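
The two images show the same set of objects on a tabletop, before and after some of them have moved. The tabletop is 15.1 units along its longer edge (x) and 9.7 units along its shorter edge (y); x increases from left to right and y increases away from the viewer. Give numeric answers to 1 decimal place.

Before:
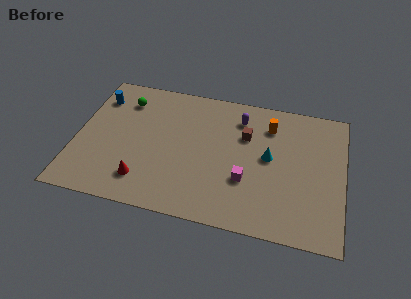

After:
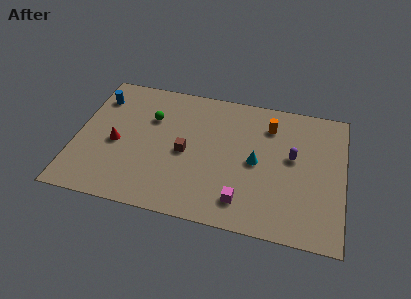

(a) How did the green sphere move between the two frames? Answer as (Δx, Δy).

(1.6, -1.0)

From the two frames, the green sphere sits at roughly (2.5, 7.6) before and (4.1, 6.6) after.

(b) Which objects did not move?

the orange cylinder and the blue cylinder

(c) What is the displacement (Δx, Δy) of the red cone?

(-1.7, 2.3)

The red cone started near (4.0, 2.0) and ended near (2.3, 4.3).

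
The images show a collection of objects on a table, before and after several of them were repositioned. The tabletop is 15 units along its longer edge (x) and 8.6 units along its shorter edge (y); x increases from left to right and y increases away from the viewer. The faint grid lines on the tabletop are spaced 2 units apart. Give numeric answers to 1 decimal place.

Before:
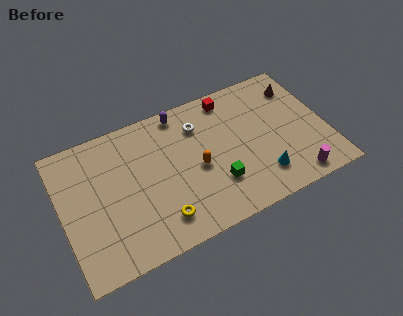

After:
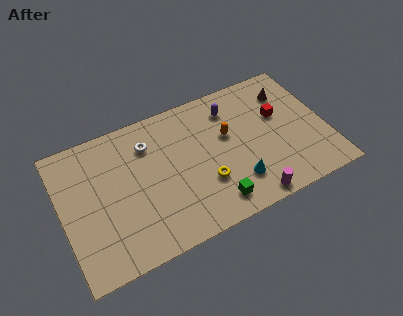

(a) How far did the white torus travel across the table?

2.9

The white torus moved from about (8.0, 6.5) to (5.1, 6.5), a distance of √(2.9² + 0.0²) ≈ 2.9.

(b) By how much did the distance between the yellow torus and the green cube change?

-2.0

Before: roughly 3.4 units apart; after: 1.4. That's 2.0 units closer together.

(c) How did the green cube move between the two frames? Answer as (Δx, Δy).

(-0.3, -1.1)

From the two frames, the green cube sits at roughly (8.5, 2.5) before and (8.2, 1.4) after.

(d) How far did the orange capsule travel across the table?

2.3

The orange capsule moved from about (7.6, 3.9) to (9.5, 5.2), a distance of √(1.9² + 1.3²) ≈ 2.3.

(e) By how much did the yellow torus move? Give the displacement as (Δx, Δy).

(2.7, 1.1)

The yellow torus was at about (5.2, 1.7) and moved to about (7.9, 2.8).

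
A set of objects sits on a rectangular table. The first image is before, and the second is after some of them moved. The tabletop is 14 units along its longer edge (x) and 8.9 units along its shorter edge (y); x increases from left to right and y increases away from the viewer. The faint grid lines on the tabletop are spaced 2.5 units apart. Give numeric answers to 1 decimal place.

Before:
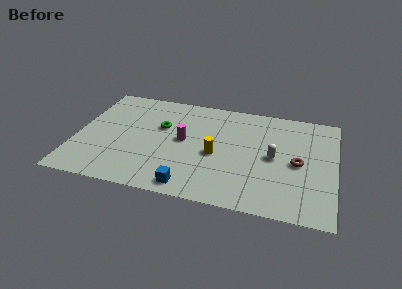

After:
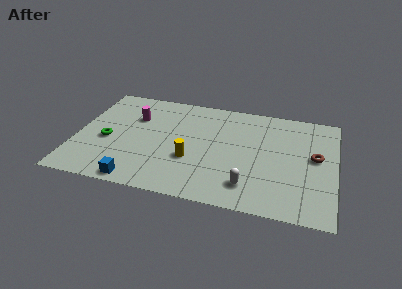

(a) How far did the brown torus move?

1.1

The brown torus was near (12.0, 4.2) before and (12.9, 4.9) after, so it travelled √(0.9² + 0.7²) ≈ 1.1 units.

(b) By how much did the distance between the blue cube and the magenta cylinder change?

+1.6

They were about 3.7 units apart before and 5.3 after — 1.6 units further apart.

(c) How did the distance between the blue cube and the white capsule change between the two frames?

+0.5

The distance was about 5.5 in the first image and 6.0 in the second, so they moved 0.5 units further apart.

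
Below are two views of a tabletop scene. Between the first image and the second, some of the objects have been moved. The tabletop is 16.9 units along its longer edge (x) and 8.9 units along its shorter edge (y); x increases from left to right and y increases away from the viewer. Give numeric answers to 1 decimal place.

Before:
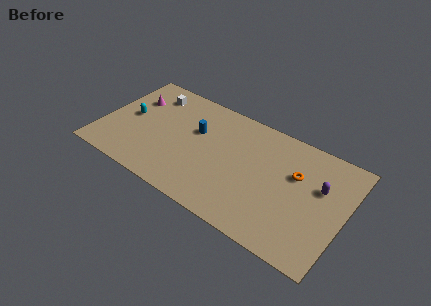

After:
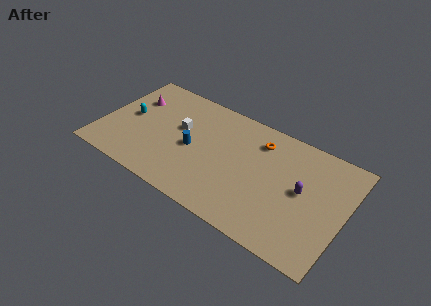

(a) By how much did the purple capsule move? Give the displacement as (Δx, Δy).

(-1.1, -0.9)

The purple capsule was at about (15.1, 5.6) and moved to about (14.0, 4.7).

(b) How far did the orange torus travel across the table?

3.0

The orange torus moved from about (13.4, 5.7) to (10.7, 7.0), a distance of √(2.7² + 1.3²) ≈ 3.0.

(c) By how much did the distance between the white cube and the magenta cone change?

+2.1

The distance was about 1.5 in the first image and 3.6 in the second, so they moved 2.1 units further apart.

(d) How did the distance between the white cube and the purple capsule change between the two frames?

-3.6

They were about 12.3 units apart before and 8.7 after — 3.6 units closer together.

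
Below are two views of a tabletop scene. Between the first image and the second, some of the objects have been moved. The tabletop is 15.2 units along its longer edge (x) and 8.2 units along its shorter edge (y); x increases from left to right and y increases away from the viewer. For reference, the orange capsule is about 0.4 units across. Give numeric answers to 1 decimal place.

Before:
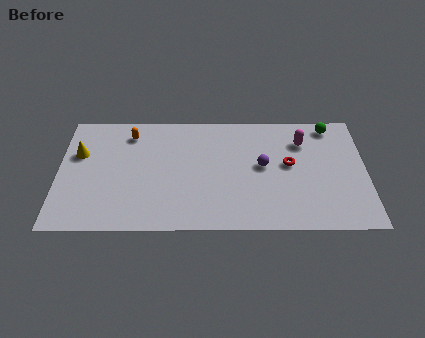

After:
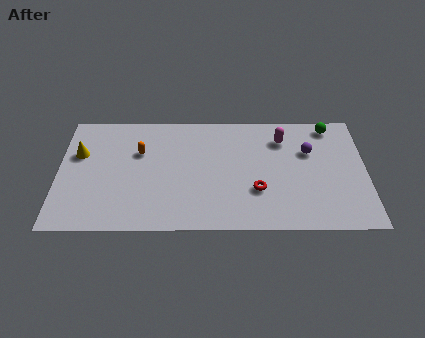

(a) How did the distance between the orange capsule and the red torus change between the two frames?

-1.8

Before: roughly 8.2 units apart; after: 6.4. That's 1.8 units closer together.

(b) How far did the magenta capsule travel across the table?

1.0

From (12.1, 6.1) to (11.1, 6.3), the magenta capsule covered √(1.0² + 0.2²) ≈ 1.0 units.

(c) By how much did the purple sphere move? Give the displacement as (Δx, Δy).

(2.3, 1.0)

The purple sphere was at about (10.1, 4.4) and moved to about (12.4, 5.4).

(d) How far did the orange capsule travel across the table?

1.4

The orange capsule was near (3.5, 6.7) before and (4.0, 5.4) after, so it travelled √(0.5² + 1.3²) ≈ 1.4 units.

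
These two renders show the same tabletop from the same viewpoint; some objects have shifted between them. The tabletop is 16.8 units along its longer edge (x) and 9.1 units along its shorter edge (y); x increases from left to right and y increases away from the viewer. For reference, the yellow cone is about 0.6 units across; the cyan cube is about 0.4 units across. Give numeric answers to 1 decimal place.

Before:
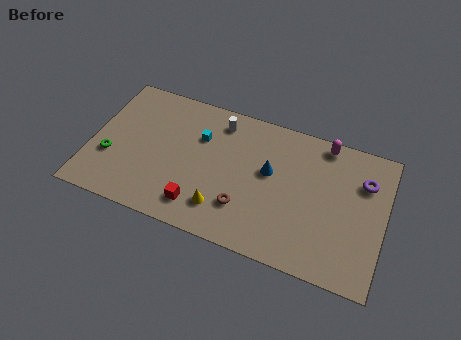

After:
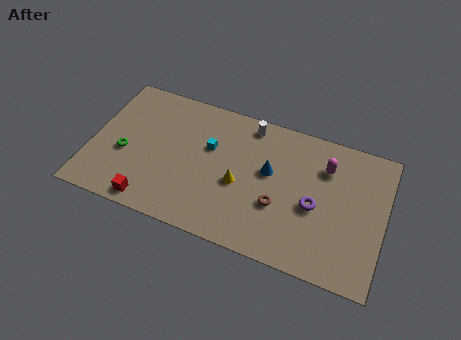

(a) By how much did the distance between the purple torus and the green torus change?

-3.8

The distance was about 14.7 in the first image and 10.9 in the second, so they moved 3.8 units closer together.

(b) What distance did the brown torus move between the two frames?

2.1

From (9.0, 2.5) to (10.9, 3.3), the brown torus covered √(1.9² + 0.8²) ≈ 2.1 units.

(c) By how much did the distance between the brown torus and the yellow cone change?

+1.1

They were about 1.3 units apart before and 2.4 after — 1.1 units further apart.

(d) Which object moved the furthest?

the purple torus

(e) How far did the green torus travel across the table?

0.9

The green torus moved from about (1.2, 3.2) to (2.0, 3.7), a distance of √(0.8² + 0.5²) ≈ 0.9.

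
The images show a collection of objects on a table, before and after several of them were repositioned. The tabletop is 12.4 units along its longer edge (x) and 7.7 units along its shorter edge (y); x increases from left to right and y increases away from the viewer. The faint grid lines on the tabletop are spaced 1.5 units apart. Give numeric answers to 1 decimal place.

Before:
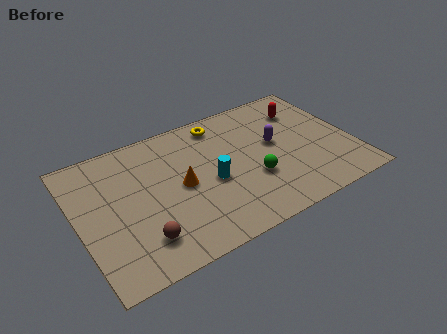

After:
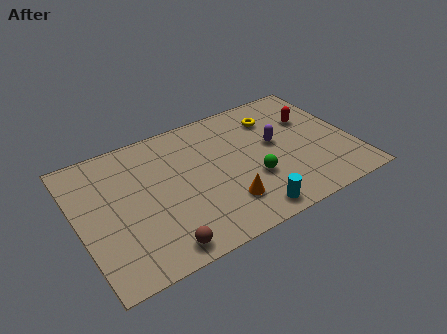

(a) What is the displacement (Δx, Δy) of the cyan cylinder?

(1.3, -2.5)

The cyan cylinder was at about (5.9, 3.4) and moved to about (7.2, 0.9).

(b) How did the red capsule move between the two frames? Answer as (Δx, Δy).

(0.2, -0.7)

From the two frames, the red capsule sits at roughly (10.6, 5.8) before and (10.8, 5.1) after.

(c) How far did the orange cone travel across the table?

2.5

The orange cone moved from about (4.6, 3.8) to (6.3, 1.9), a distance of √(1.7² + 1.9²) ≈ 2.5.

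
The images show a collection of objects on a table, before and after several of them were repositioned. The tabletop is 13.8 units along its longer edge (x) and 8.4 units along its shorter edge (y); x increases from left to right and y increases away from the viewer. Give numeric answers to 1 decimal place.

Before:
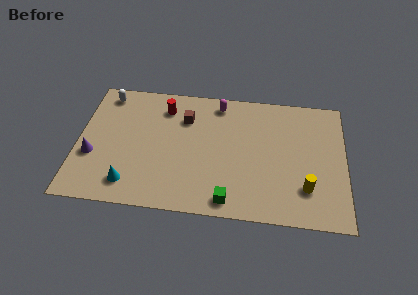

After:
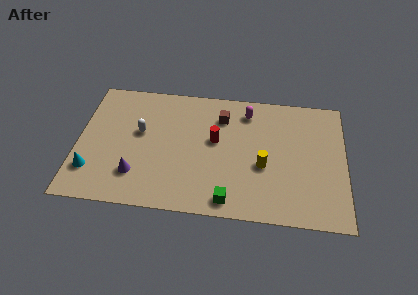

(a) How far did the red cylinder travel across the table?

3.3

From (4.4, 6.7) to (7.1, 4.8), the red cylinder covered √(2.7² + 1.9²) ≈ 3.3 units.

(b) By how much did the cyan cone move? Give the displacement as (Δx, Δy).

(-2.0, 0.6)

The cyan cone was at about (2.8, 1.5) and moved to about (0.8, 2.1).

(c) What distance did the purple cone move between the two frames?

2.5

From (0.8, 3.1) to (3.1, 2.1), the purple cone covered √(2.3² + 1.0²) ≈ 2.5 units.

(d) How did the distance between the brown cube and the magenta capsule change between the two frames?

-0.7

They were about 2.1 units apart before and 1.4 after — 0.7 units closer together.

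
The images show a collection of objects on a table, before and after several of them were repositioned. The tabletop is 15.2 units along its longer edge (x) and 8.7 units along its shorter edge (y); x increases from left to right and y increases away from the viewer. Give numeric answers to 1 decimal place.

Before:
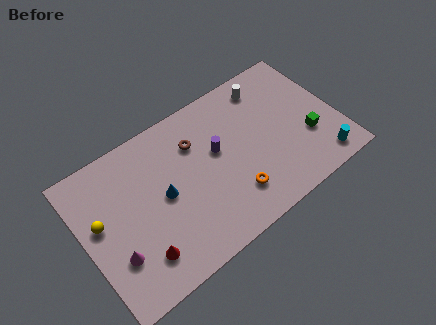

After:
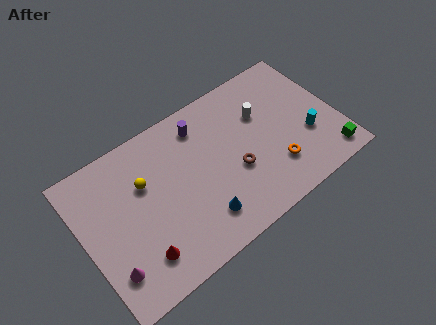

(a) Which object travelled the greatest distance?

the brown torus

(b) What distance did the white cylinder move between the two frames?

1.6

The white cylinder was near (11.6, 7.3) before and (11.0, 5.8) after, so it travelled √(0.6² + 1.5²) ≈ 1.6 units.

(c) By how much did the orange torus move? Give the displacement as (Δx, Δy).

(2.6, 0.2)

From the two frames, the orange torus sits at roughly (8.5, 2.1) before and (11.1, 2.3) after.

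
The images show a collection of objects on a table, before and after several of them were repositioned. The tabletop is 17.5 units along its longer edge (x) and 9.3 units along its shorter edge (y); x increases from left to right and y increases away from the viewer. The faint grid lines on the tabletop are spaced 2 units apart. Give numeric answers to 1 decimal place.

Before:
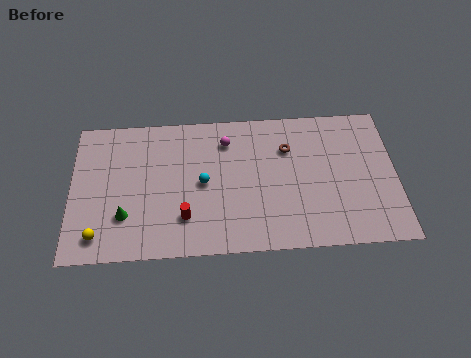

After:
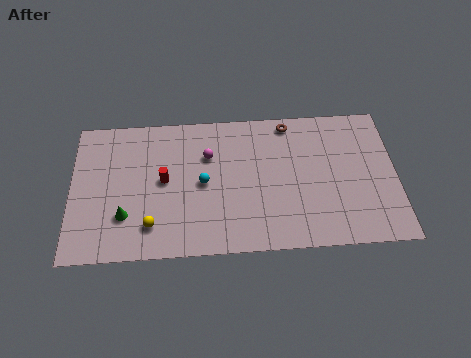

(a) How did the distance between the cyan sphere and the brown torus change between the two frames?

+1.0

They were about 5.0 units apart before and 6.0 after — 1.0 units further apart.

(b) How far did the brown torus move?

1.7

The brown torus was near (11.7, 6.6) before and (11.8, 8.3) after, so it travelled √(0.1² + 1.7²) ≈ 1.7 units.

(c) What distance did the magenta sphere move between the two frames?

1.3

The magenta sphere moved from about (8.4, 7.3) to (7.4, 6.4), a distance of √(1.0² + 0.9²) ≈ 1.3.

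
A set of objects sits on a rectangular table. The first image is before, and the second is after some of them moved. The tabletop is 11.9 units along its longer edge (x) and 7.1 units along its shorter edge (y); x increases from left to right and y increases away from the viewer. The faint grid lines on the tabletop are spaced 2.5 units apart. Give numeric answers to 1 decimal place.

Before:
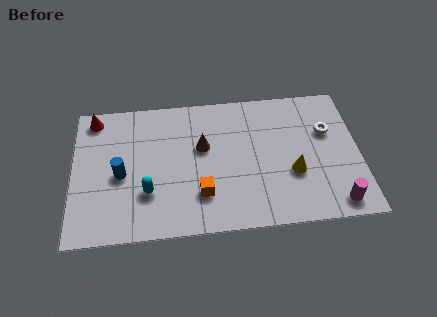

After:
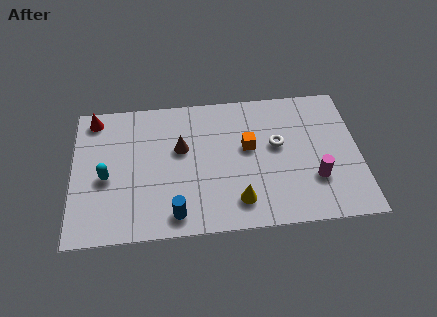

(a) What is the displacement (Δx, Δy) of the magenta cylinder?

(-0.8, 1.3)

The magenta cylinder started near (10.8, 0.9) and ended near (10.0, 2.2).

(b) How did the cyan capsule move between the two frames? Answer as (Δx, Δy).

(-1.7, 0.9)

The cyan capsule started near (3.1, 2.2) and ended near (1.4, 3.1).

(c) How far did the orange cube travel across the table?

3.0

From (5.3, 1.9) to (7.3, 4.1), the orange cube covered √(2.0² + 2.2²) ≈ 3.0 units.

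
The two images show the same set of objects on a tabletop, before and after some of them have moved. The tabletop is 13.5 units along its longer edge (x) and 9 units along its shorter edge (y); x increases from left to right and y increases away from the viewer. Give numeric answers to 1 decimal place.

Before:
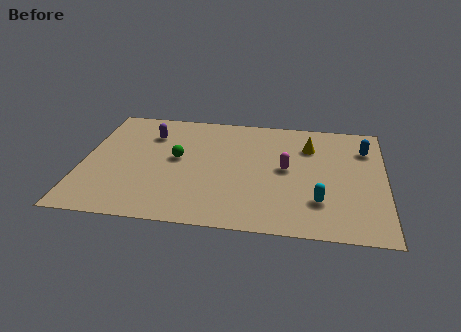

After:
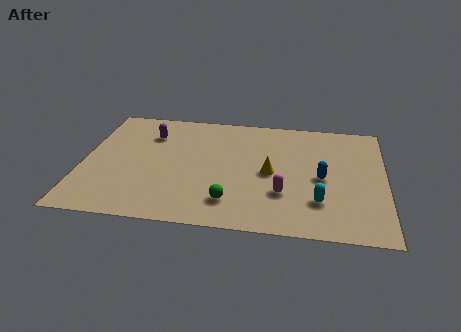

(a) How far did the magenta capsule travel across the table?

1.9

The magenta capsule was near (9.1, 4.7) before and (9.0, 2.8) after, so it travelled √(0.1² + 1.9²) ≈ 1.9 units.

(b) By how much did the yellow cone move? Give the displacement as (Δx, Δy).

(-1.7, -2.3)

From the two frames, the yellow cone sits at roughly (10.1, 6.6) before and (8.4, 4.3) after.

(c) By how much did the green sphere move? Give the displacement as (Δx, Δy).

(2.5, -3.0)

The green sphere started near (4.2, 4.9) and ended near (6.7, 1.9).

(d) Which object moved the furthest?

the green sphere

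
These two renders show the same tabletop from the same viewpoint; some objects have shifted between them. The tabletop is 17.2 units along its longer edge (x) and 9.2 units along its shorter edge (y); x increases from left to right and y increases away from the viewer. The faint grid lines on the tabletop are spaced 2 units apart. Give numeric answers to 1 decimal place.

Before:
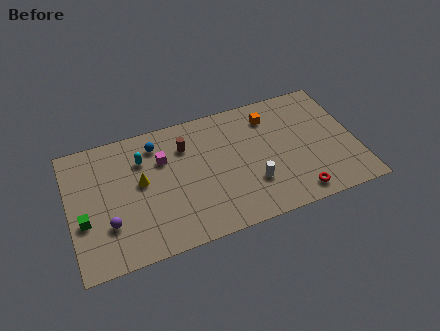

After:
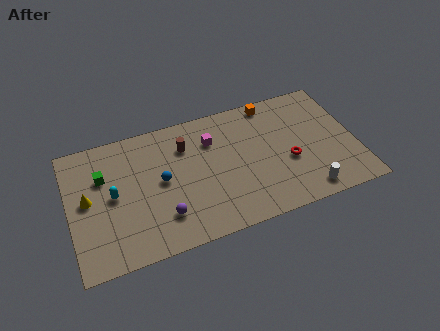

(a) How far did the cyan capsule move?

2.8

The cyan capsule moved from about (4.5, 6.7) to (2.6, 4.7), a distance of √(1.9² + 2.0²) ≈ 2.8.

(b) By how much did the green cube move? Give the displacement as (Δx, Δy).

(1.3, 2.7)

From the two frames, the green cube sits at roughly (0.8, 3.5) before and (2.1, 6.2) after.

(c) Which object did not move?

the brown cylinder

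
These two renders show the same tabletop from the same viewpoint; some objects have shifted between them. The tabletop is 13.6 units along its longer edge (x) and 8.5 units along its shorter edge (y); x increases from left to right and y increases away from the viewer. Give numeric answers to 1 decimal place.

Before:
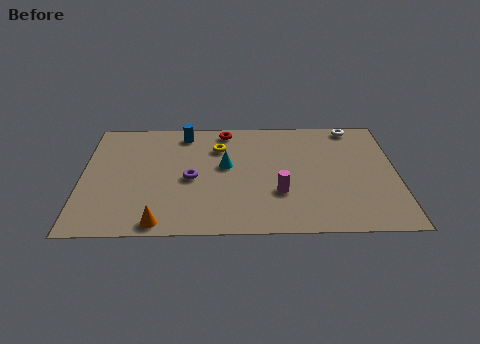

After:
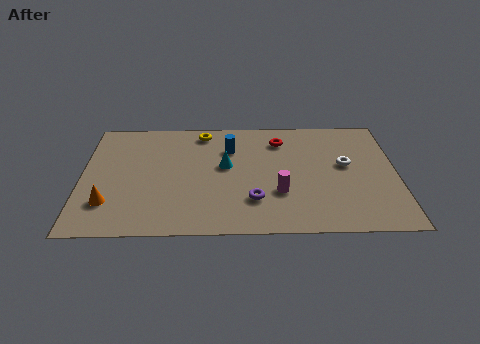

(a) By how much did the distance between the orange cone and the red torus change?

+1.4

They were about 7.3 units apart before and 8.7 after — 1.4 units further apart.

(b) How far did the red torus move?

2.5

The red torus was near (6.2, 7.5) before and (8.6, 6.7) after, so it travelled √(2.4² + 0.8²) ≈ 2.5 units.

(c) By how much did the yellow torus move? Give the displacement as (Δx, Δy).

(-0.7, 1.2)

The yellow torus was at about (5.9, 6.2) and moved to about (5.2, 7.4).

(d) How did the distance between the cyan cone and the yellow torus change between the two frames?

+1.4

They were about 1.4 units apart before and 2.8 after — 1.4 units further apart.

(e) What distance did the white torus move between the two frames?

2.9

The white torus moved from about (11.8, 7.7) to (11.4, 4.8), a distance of √(0.4² + 2.9²) ≈ 2.9.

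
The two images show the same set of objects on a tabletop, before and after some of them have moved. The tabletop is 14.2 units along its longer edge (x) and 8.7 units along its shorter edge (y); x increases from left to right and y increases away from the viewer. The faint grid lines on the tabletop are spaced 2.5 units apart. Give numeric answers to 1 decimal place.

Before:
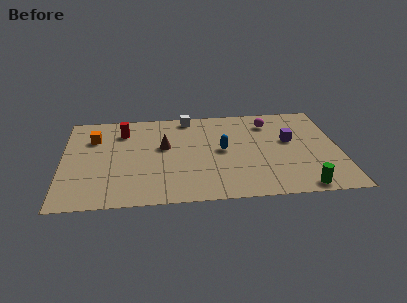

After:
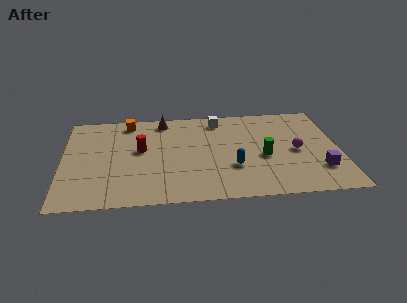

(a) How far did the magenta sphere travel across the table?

3.1

From (10.7, 6.9) to (12.0, 4.1), the magenta sphere covered √(1.3² + 2.8²) ≈ 3.1 units.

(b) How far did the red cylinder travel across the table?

2.0

The red cylinder was near (3.1, 6.7) before and (4.0, 4.9) after, so it travelled √(0.9² + 1.8²) ≈ 2.0 units.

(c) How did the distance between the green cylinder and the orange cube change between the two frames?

-3.9

The distance was about 11.8 in the first image and 7.9 in the second, so they moved 3.9 units closer together.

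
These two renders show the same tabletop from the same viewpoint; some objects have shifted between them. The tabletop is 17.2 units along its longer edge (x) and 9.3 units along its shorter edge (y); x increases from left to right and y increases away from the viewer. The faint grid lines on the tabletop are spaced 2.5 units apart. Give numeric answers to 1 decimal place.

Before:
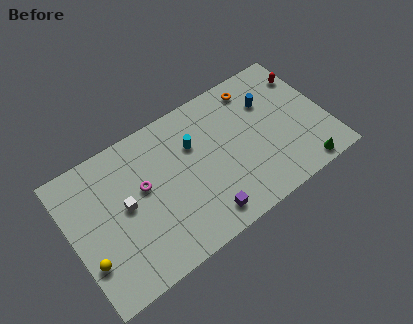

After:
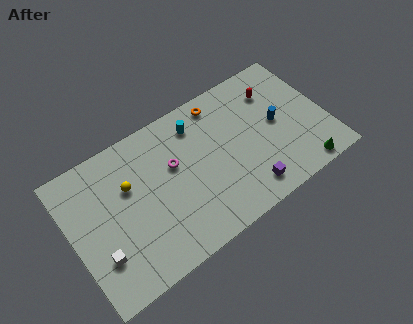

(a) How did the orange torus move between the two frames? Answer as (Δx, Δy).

(-2.4, 0.2)

The orange torus was at about (13.0, 7.9) and moved to about (10.6, 8.1).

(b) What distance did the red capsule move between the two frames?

2.2

The red capsule was near (16.4, 7.1) before and (14.2, 7.0) after, so it travelled √(2.2² + 0.1²) ≈ 2.2 units.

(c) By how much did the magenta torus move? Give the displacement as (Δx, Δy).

(2.1, 0.3)

The magenta torus was at about (4.9, 5.4) and moved to about (7.0, 5.7).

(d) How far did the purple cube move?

3.0

From (8.3, 1.4) to (11.3, 1.5), the purple cube covered √(3.0² + 0.1²) ≈ 3.0 units.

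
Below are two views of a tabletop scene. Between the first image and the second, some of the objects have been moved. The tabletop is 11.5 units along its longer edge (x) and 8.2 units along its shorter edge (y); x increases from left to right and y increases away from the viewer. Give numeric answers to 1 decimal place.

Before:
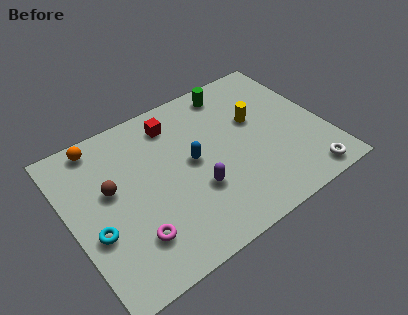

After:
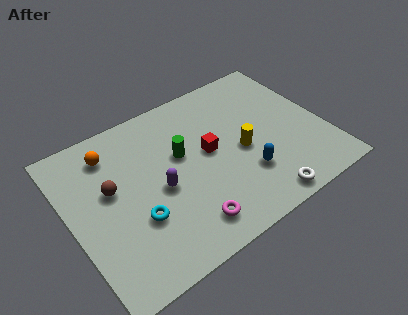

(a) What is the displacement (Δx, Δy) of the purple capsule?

(-1.5, 0.9)

The purple capsule started near (5.4, 2.8) and ended near (3.9, 3.7).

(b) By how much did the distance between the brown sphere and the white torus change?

-1.8

The distance was about 9.1 in the first image and 7.3 in the second, so they moved 1.8 units closer together.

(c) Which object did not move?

the brown sphere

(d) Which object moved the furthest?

the green cylinder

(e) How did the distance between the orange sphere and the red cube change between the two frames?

+1.3

The distance was about 3.4 in the first image and 4.7 in the second, so they moved 1.3 units further apart.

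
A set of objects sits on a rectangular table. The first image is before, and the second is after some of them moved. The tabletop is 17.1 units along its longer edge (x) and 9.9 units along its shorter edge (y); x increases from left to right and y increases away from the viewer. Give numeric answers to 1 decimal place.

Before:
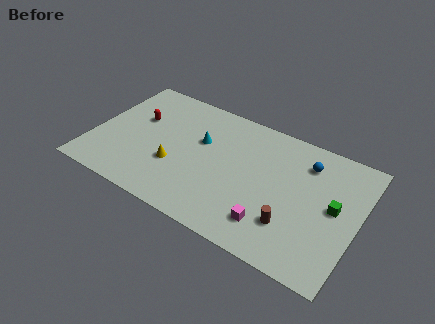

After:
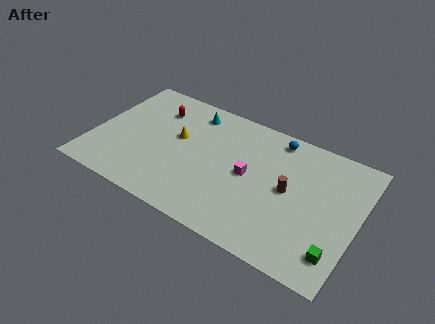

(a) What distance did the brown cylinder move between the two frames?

2.5

From (13.2, 2.7) to (12.7, 5.1), the brown cylinder covered √(0.5² + 2.4²) ≈ 2.5 units.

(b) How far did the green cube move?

3.2

The green cube moved from about (15.6, 5.2) to (16.1, 2.0), a distance of √(0.5² + 3.2²) ≈ 3.2.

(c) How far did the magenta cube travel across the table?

3.5

From (12.0, 2.1) to (10.1, 5.0), the magenta cube covered √(1.9² + 2.9²) ≈ 3.5 units.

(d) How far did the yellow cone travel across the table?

2.3

From (5.5, 3.5) to (5.3, 5.8), the yellow cone covered √(0.2² + 2.3²) ≈ 2.3 units.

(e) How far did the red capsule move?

1.6

From (2.6, 6.2) to (3.6, 7.5), the red capsule covered √(1.0² + 1.3²) ≈ 1.6 units.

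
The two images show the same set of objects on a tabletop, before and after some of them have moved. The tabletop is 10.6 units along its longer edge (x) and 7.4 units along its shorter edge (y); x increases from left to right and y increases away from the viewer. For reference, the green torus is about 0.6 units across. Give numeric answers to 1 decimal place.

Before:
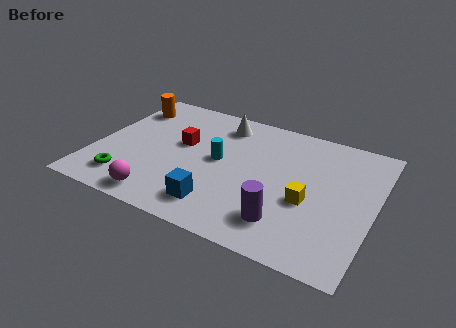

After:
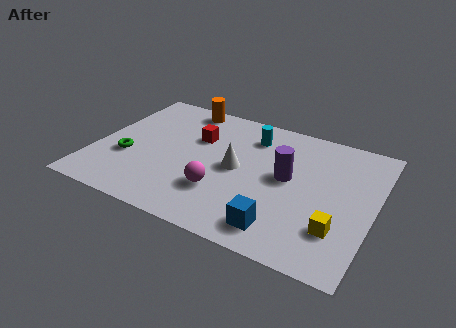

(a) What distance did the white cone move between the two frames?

2.6

From (4.5, 6.1) to (5.4, 3.7), the white cone covered √(0.9² + 2.4²) ≈ 2.6 units.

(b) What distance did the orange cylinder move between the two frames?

2.2

The orange cylinder moved from about (0.8, 5.8) to (2.9, 6.6), a distance of √(2.1² + 0.8²) ≈ 2.2.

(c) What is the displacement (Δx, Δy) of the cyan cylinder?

(1.0, 1.9)

The cyan cylinder was at about (4.7, 3.9) and moved to about (5.7, 5.8).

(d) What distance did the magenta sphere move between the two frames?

2.5

From (2.9, 0.9) to (5.0, 2.2), the magenta sphere covered √(2.1² + 1.3²) ≈ 2.5 units.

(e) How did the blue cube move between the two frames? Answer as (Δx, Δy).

(2.4, -0.2)

The blue cube was at about (5.0, 1.4) and moved to about (7.4, 1.2).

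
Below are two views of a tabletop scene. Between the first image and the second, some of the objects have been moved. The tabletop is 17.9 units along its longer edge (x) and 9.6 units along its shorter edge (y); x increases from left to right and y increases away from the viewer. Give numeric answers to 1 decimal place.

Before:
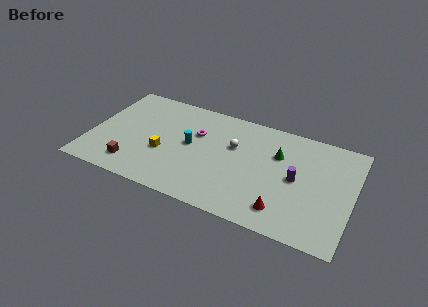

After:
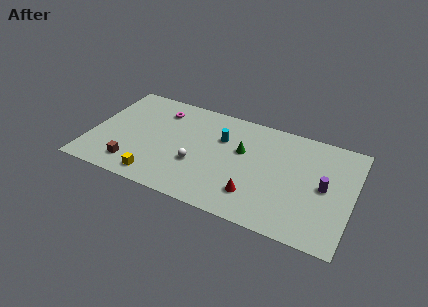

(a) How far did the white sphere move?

3.5

The white sphere moved from about (9.7, 6.1) to (7.4, 3.5), a distance of √(2.3² + 2.6²) ≈ 3.5.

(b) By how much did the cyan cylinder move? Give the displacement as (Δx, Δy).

(2.0, 1.4)

The cyan cylinder started near (6.8, 5.1) and ended near (8.8, 6.5).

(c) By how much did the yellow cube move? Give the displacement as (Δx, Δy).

(-0.2, -2.4)

The yellow cube started near (5.1, 3.7) and ended near (4.9, 1.3).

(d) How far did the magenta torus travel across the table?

3.0

The magenta torus was near (7.1, 6.3) before and (4.4, 7.6) after, so it travelled √(2.7² + 1.3²) ≈ 3.0 units.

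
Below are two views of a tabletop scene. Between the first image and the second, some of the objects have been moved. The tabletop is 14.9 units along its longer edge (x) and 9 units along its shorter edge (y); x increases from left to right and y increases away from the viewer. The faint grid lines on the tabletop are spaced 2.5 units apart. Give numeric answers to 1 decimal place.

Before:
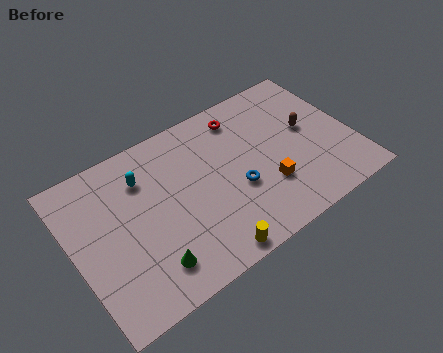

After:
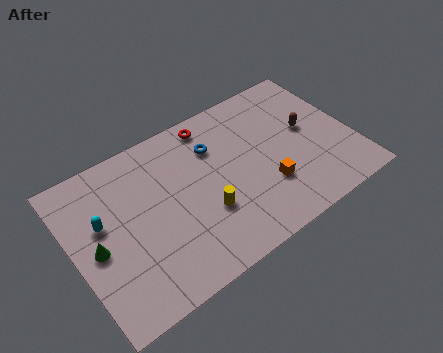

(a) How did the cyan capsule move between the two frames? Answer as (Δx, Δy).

(-2.4, -1.3)

From the two frames, the cyan capsule sits at roughly (4.0, 6.7) before and (1.6, 5.4) after.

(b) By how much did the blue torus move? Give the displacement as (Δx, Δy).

(-0.7, 3.0)

The blue torus started near (8.5, 3.5) and ended near (7.8, 6.5).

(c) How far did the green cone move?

3.4

The green cone moved from about (3.5, 1.8) to (1.1, 4.2), a distance of √(2.4² + 2.4²) ≈ 3.4.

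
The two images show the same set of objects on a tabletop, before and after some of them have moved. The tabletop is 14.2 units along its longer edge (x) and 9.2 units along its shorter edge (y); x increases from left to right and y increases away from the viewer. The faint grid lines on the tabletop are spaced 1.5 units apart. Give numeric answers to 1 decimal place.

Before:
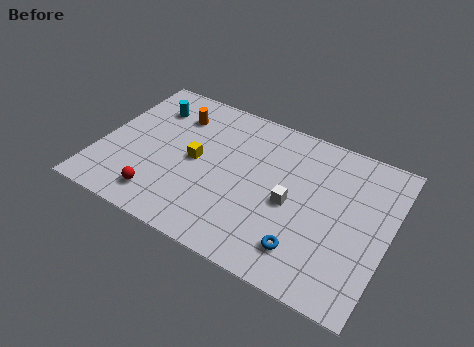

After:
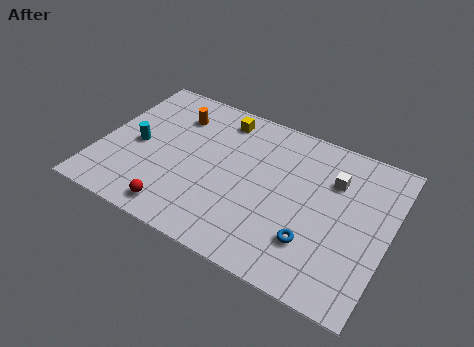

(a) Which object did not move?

the orange cylinder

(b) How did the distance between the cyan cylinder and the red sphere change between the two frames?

-1.6

Before: roughly 5.6 units apart; after: 4.0. That's 1.6 units closer together.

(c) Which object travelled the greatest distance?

the yellow cube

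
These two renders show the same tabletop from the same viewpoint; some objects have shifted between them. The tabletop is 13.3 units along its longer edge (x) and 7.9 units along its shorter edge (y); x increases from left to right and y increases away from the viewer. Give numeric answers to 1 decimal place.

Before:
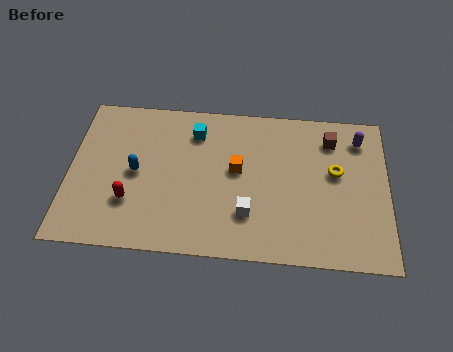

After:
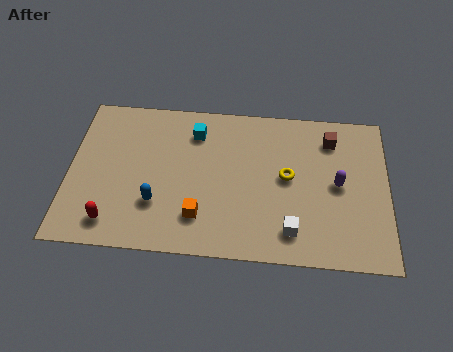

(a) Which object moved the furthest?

the orange cube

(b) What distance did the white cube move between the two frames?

1.9

The white cube moved from about (7.5, 2.2) to (9.3, 1.5), a distance of √(1.8² + 0.7²) ≈ 1.9.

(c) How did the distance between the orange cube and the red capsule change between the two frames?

-1.2

The distance was about 4.8 in the first image and 3.6 in the second, so they moved 1.2 units closer together.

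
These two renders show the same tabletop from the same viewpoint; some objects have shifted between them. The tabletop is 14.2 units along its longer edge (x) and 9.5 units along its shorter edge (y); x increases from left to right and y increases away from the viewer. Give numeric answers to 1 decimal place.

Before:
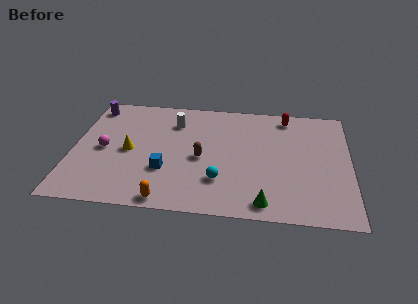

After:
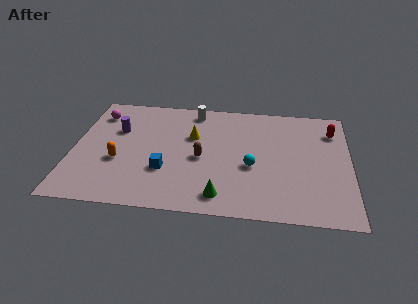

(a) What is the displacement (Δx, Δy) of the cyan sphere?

(1.6, 1.3)

The cyan sphere was at about (7.6, 2.6) and moved to about (9.2, 3.9).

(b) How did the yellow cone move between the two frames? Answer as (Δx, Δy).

(3.2, 1.6)

The yellow cone started near (2.9, 4.5) and ended near (6.1, 6.1).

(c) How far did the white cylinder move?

1.5

The white cylinder was near (5.1, 7.2) before and (6.1, 8.3) after, so it travelled √(1.0² + 1.1²) ≈ 1.5 units.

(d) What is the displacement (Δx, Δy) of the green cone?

(-2.2, 0.3)

From the two frames, the green cone sits at roughly (9.9, 1.1) before and (7.7, 1.4) after.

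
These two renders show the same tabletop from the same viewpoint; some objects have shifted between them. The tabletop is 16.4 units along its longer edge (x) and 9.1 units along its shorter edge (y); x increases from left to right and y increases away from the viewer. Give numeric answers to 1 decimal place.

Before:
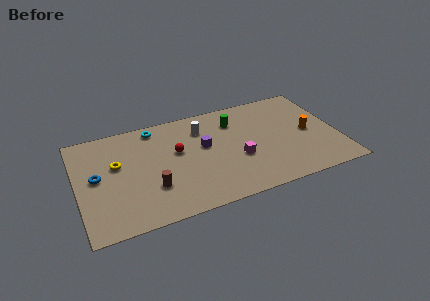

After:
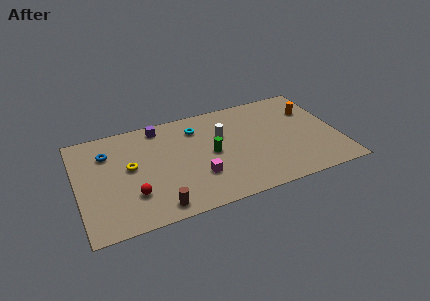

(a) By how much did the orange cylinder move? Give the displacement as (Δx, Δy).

(0.4, 2.0)

The orange cylinder started near (14.6, 4.4) and ended near (15.0, 6.4).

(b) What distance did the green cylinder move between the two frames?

2.9

From (10.1, 6.9) to (8.4, 4.5), the green cylinder covered √(1.7² + 2.4²) ≈ 2.9 units.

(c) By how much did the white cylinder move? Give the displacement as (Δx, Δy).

(1.2, -1.0)

The white cylinder started near (8.0, 6.9) and ended near (9.2, 5.9).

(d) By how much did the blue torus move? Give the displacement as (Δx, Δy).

(0.8, 1.9)

From the two frames, the blue torus sits at roughly (1.2, 4.8) before and (2.0, 6.7) after.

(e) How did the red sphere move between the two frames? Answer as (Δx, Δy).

(-3.0, -2.8)

The red sphere started near (6.3, 5.4) and ended near (3.3, 2.6).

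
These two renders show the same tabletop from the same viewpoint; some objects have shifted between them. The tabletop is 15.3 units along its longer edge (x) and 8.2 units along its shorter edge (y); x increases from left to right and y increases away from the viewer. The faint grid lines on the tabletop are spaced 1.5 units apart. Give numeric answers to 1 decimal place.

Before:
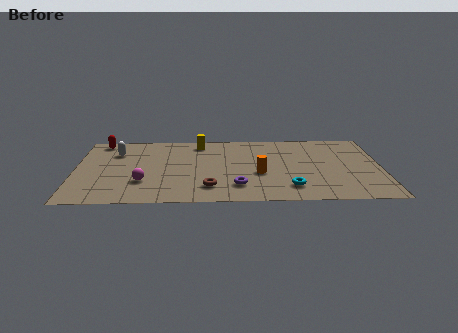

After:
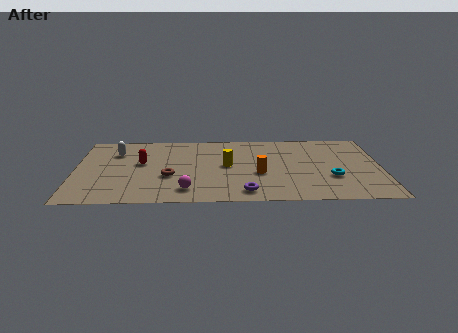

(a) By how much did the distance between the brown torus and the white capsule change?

-2.3

The distance was about 6.3 in the first image and 4.0 in the second, so they moved 2.3 units closer together.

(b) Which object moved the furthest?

the red capsule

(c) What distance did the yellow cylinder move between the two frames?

3.0

The yellow cylinder moved from about (6.2, 7.0) to (7.6, 4.3), a distance of √(1.4² + 2.7²) ≈ 3.0.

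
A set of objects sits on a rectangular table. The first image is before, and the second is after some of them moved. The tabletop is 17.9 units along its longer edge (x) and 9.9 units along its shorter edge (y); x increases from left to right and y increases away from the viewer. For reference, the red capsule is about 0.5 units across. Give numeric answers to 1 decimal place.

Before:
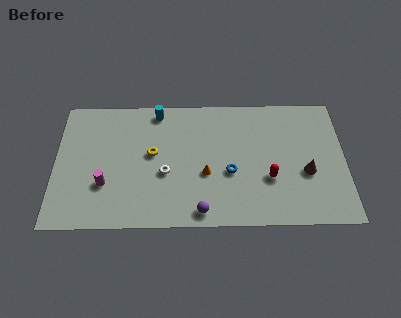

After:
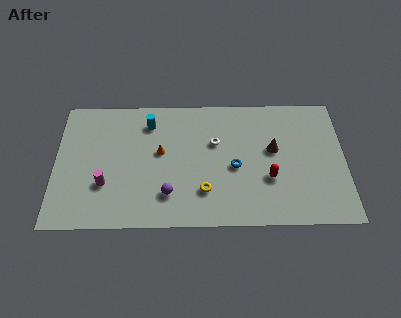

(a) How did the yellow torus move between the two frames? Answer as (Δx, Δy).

(3.2, -2.9)

From the two frames, the yellow torus sits at roughly (6.0, 5.5) before and (9.2, 2.6) after.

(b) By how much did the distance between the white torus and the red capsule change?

-2.1

They were about 6.4 units apart before and 4.3 after — 2.1 units closer together.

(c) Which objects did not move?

the magenta cylinder and the red capsule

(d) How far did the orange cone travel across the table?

3.3

The orange cone was near (9.3, 3.9) before and (6.5, 5.6) after, so it travelled √(2.8² + 1.7²) ≈ 3.3 units.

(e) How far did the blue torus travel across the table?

0.5

From (10.8, 4.0) to (11.1, 4.4), the blue torus covered √(0.3² + 0.4²) ≈ 0.5 units.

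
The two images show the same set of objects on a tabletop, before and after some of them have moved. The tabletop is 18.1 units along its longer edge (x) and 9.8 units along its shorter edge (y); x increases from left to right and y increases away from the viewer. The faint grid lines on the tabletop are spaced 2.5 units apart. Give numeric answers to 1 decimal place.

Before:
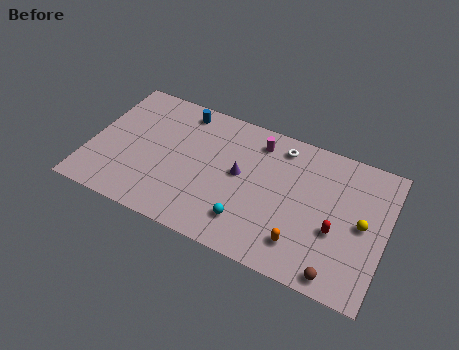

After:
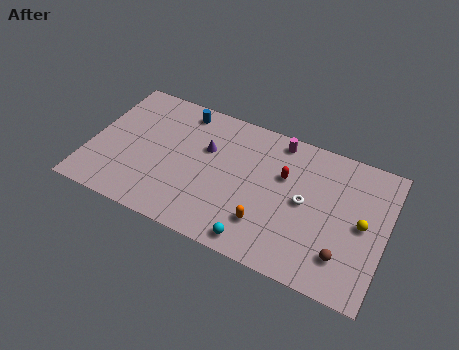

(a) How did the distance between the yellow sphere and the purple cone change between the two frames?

+2.3

Before: roughly 7.5 units apart; after: 9.8. That's 2.3 units further apart.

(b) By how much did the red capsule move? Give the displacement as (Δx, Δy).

(-3.4, 2.5)

The red capsule was at about (15.2, 3.8) and moved to about (11.8, 6.3).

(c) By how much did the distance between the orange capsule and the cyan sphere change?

-1.8

The distance was about 3.3 in the first image and 1.5 in the second, so they moved 1.8 units closer together.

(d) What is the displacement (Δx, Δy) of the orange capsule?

(-2.2, 0.4)

The orange capsule started near (13.3, 2.1) and ended near (11.1, 2.5).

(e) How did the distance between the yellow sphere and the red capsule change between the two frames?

+3.2

They were about 1.9 units apart before and 5.1 after — 3.2 units further apart.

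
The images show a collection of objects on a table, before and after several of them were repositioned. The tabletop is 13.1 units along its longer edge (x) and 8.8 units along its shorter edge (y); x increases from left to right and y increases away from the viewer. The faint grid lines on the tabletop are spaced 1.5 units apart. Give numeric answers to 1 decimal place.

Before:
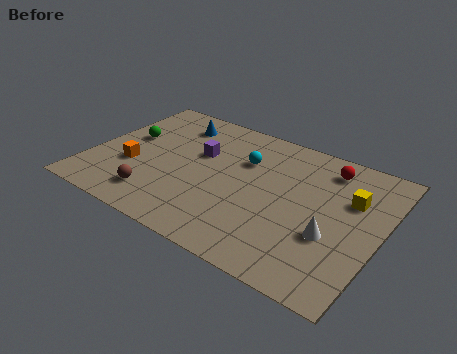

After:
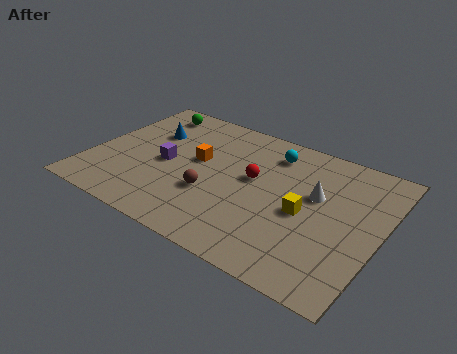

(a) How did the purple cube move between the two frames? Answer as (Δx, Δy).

(-1.3, -1.4)

The purple cube was at about (4.7, 5.5) and moved to about (3.4, 4.1).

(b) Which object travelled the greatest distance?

the red sphere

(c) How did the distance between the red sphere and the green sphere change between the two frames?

-3.2

Before: roughly 9.2 units apart; after: 6.0. That's 3.2 units closer together.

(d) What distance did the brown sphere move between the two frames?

2.7

The brown sphere was near (3.4, 1.7) before and (5.7, 3.1) after, so it travelled √(2.3² + 1.4²) ≈ 2.7 units.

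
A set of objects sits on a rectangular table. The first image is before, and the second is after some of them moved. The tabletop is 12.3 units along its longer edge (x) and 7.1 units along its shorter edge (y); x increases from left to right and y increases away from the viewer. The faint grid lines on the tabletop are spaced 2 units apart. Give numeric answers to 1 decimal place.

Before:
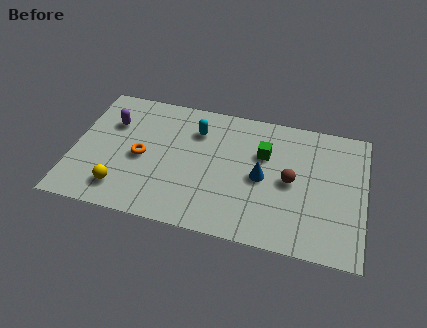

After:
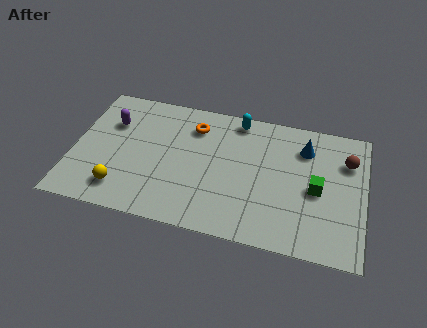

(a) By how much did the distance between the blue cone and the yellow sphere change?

+2.4

They were about 6.1 units apart before and 8.5 after — 2.4 units further apart.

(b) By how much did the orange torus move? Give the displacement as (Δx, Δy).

(2.1, 2.2)

From the two frames, the orange torus sits at roughly (2.9, 3.3) before and (5.0, 5.5) after.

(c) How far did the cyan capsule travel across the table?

2.0

The cyan capsule moved from about (5.1, 5.3) to (6.8, 6.3), a distance of √(1.7² + 1.0²) ≈ 2.0.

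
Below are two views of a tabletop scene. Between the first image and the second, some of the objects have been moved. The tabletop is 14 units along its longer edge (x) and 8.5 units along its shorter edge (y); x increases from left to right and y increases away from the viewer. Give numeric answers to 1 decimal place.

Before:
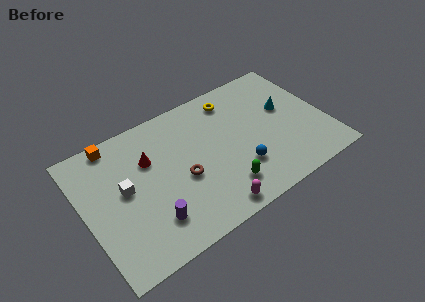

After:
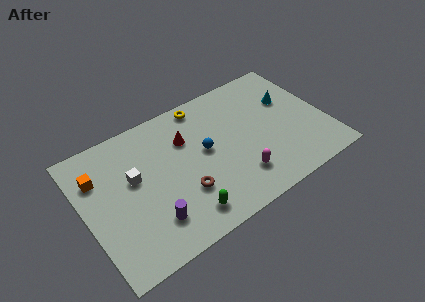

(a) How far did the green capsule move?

2.4

From (7.6, 1.8) to (5.2, 1.4), the green capsule covered √(2.4² + 0.4²) ≈ 2.4 units.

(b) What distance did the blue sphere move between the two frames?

2.7

From (8.7, 2.5) to (7.0, 4.6), the blue sphere covered √(1.7² + 2.1²) ≈ 2.7 units.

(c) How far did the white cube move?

0.7

The white cube moved from about (2.3, 4.6) to (2.9, 5.0), a distance of √(0.6² + 0.4²) ≈ 0.7.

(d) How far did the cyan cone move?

0.6

The cyan cone moved from about (11.9, 5.0) to (12.2, 5.5), a distance of √(0.3² + 0.5²) ≈ 0.6.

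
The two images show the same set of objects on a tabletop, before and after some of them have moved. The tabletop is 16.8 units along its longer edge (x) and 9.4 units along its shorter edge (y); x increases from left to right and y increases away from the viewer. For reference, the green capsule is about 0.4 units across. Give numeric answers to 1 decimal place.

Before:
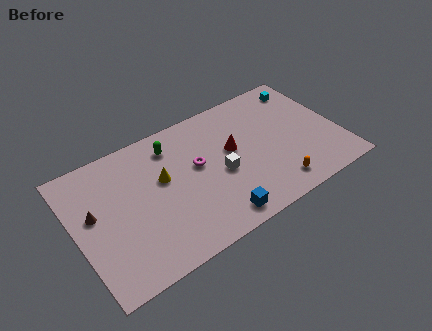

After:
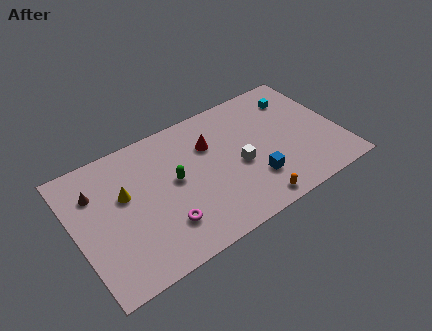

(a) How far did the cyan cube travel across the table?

0.9

The cyan cube moved from about (15.3, 7.9) to (14.6, 7.3), a distance of √(0.7² + 0.6²) ≈ 0.9.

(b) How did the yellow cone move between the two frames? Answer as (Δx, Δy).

(-2.4, 0.1)

The yellow cone was at about (5.6, 5.6) and moved to about (3.2, 5.7).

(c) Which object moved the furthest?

the magenta torus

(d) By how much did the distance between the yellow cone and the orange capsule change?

+1.0

The distance was about 7.8 in the first image and 8.8 in the second, so they moved 1.0 units further apart.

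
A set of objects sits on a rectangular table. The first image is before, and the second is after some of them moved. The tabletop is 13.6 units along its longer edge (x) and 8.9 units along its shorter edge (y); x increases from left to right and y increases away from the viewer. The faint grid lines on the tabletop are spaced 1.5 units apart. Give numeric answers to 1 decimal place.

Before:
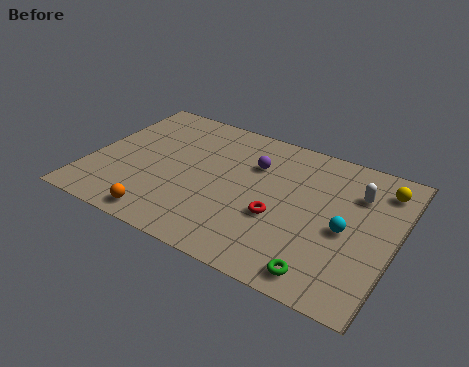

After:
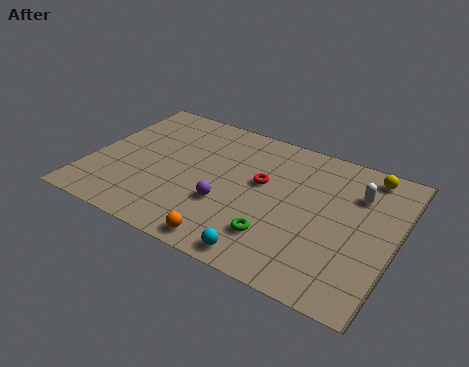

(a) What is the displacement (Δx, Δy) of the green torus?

(-2.2, 1.1)

From the two frames, the green torus sits at roughly (10.9, 1.1) before and (8.7, 2.2) after.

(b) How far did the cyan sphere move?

4.4

The cyan sphere was near (11.5, 4.0) before and (8.4, 0.9) after, so it travelled √(3.1² + 3.1²) ≈ 4.4 units.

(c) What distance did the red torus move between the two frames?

2.1

From (8.6, 3.4) to (7.6, 5.2), the red torus covered √(1.0² + 1.8²) ≈ 2.1 units.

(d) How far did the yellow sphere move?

0.9

From (12.7, 7.2) to (12.0, 7.8), the yellow sphere covered √(0.7² + 0.6²) ≈ 0.9 units.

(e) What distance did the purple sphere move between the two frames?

3.2

The purple sphere was near (7.1, 6.2) before and (6.3, 3.1) after, so it travelled √(0.8² + 3.1²) ≈ 3.2 units.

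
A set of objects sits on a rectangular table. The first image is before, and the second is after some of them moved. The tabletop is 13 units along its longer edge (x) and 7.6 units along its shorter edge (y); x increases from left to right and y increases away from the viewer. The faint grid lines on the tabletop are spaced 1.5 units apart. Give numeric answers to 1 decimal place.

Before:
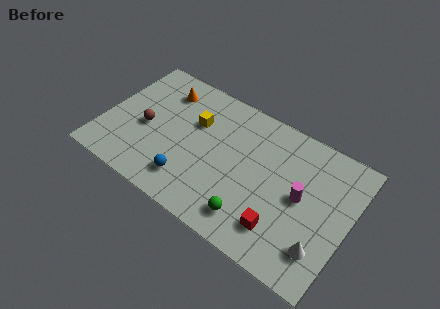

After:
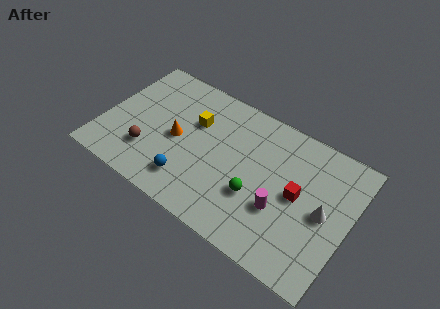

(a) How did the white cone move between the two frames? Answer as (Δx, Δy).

(-0.2, 1.9)

The white cone started near (11.9, 1.8) and ended near (11.7, 3.7).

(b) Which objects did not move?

the blue sphere and the yellow cube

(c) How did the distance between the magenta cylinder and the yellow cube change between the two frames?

-0.5

They were about 6.0 units apart before and 5.5 after — 0.5 units closer together.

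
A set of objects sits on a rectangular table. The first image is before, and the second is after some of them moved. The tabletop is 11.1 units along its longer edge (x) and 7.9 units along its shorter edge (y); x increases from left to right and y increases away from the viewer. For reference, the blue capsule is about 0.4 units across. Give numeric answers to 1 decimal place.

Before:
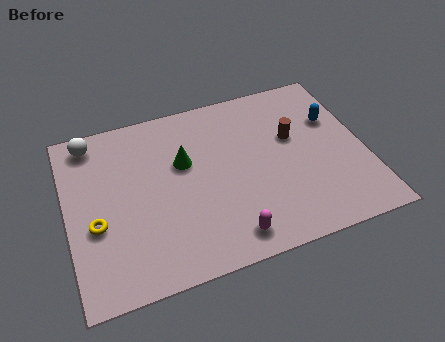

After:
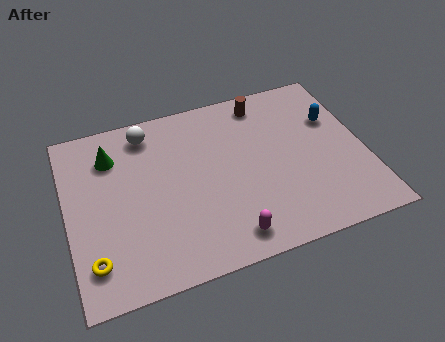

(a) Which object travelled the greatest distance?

the green cone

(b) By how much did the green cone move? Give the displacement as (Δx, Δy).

(-2.6, 1.1)

From the two frames, the green cone sits at roughly (4.4, 4.9) before and (1.8, 6.0) after.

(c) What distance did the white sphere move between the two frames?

2.1

The white sphere moved from about (1.1, 6.9) to (3.2, 6.7), a distance of √(2.1² + 0.2²) ≈ 2.1.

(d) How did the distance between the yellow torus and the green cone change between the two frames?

+0.7

They were about 3.8 units apart before and 4.5 after — 0.7 units further apart.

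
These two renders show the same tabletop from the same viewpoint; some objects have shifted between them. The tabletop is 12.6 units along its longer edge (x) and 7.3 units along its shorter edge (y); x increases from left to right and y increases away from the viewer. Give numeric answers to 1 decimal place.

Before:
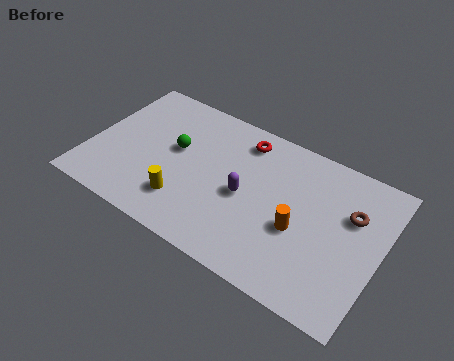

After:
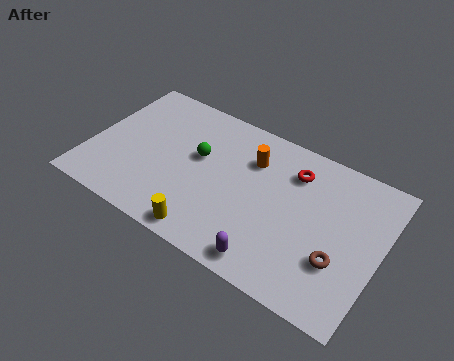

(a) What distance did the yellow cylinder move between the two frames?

1.6

The yellow cylinder was near (4.4, 1.8) before and (5.6, 0.8) after, so it travelled √(1.2² + 1.0²) ≈ 1.6 units.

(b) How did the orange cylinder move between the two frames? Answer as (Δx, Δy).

(-2.4, 2.3)

The orange cylinder started near (9.2, 3.0) and ended near (6.8, 5.3).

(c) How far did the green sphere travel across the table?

1.0

From (3.6, 4.2) to (4.6, 4.3), the green sphere covered √(1.0² + 0.1²) ≈ 1.0 units.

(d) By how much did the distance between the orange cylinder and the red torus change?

-2.4

They were about 4.2 units apart before and 1.8 after — 2.4 units closer together.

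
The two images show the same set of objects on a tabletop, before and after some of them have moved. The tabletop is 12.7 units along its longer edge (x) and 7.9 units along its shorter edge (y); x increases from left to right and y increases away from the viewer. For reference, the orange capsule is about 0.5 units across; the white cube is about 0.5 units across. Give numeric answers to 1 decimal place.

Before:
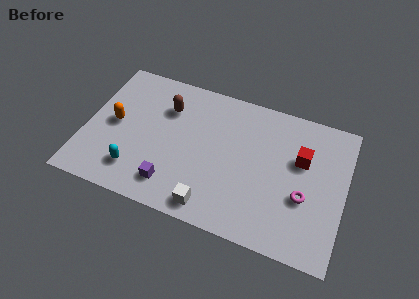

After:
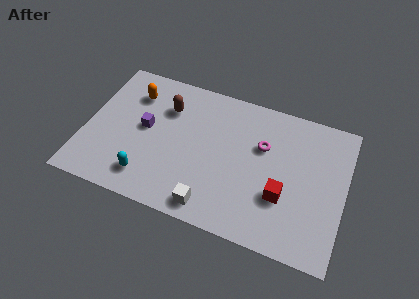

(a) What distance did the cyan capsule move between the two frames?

0.6

From (2.7, 1.7) to (3.3, 1.5), the cyan capsule covered √(0.6² + 0.2²) ≈ 0.6 units.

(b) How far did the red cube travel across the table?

2.4

The red cube moved from about (10.5, 5.0) to (9.8, 2.7), a distance of √(0.7² + 2.3²) ≈ 2.4.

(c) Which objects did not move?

the white cube and the brown capsule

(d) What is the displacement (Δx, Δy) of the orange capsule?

(0.7, 2.0)

The orange capsule started near (1.4, 4.0) and ended near (2.1, 6.0).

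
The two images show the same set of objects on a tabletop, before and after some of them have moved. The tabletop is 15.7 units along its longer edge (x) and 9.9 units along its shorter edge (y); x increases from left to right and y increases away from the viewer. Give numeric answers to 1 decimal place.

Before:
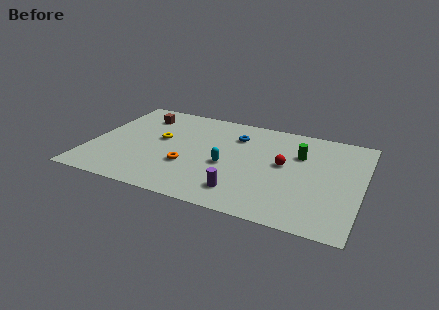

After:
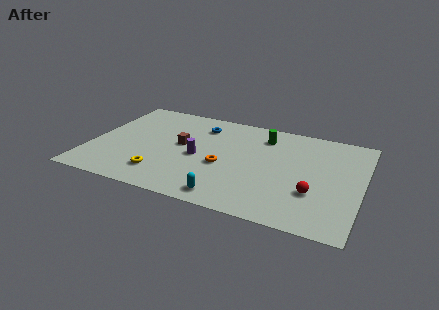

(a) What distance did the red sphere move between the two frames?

2.9

The red sphere moved from about (11.2, 5.4) to (13.1, 3.2), a distance of √(1.9² + 2.2²) ≈ 2.9.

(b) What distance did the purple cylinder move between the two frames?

3.8

The purple cylinder moved from about (9.1, 1.9) to (6.3, 4.5), a distance of √(2.8² + 2.6²) ≈ 3.8.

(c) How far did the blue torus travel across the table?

2.1

The blue torus was near (8.2, 7.4) before and (6.1, 7.8) after, so it travelled √(2.1² + 0.4²) ≈ 2.1 units.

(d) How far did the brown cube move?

3.6

From (2.5, 7.8) to (5.2, 5.4), the brown cube covered √(2.7² + 2.4²) ≈ 3.6 units.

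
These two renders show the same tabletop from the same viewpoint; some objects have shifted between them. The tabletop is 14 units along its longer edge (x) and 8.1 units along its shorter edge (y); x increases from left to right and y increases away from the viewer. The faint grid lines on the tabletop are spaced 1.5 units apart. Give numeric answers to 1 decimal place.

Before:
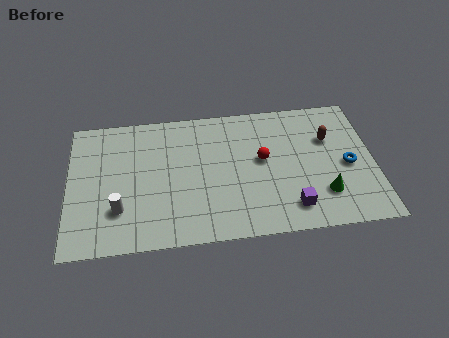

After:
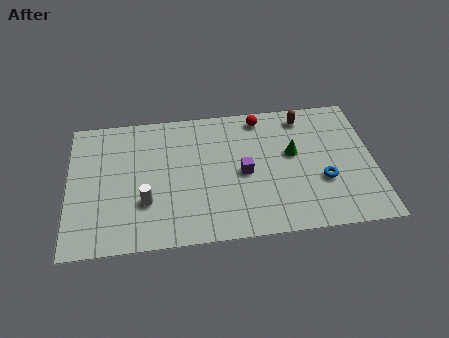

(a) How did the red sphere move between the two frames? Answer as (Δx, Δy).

(0.0, 2.6)

From the two frames, the red sphere sits at roughly (8.9, 4.5) before and (8.9, 7.1) after.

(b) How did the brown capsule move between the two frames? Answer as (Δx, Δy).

(-1.1, 1.5)

The brown capsule started near (12.0, 5.4) and ended near (10.9, 6.9).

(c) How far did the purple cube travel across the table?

3.1

The purple cube moved from about (10.1, 1.5) to (8.0, 3.8), a distance of √(2.1² + 2.3²) ≈ 3.1.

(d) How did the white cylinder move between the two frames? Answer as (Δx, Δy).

(1.2, 0.3)

The white cylinder was at about (2.3, 2.3) and moved to about (3.5, 2.6).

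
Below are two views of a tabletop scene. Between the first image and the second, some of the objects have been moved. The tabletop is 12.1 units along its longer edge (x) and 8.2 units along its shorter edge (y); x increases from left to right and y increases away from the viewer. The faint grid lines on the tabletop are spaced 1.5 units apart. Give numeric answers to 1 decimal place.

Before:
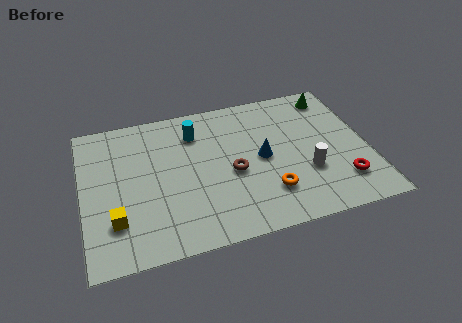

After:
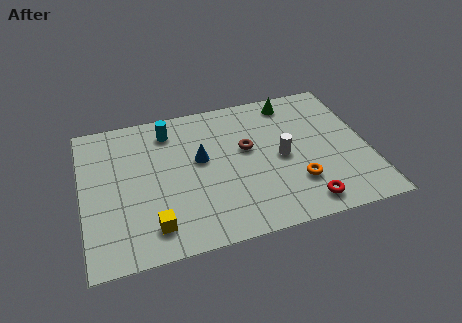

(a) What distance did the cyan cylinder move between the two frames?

1.2

The cyan cylinder was near (4.9, 6.3) before and (3.8, 6.7) after, so it travelled √(1.1² + 0.4²) ≈ 1.2 units.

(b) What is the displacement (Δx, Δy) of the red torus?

(-1.7, -0.8)

From the two frames, the red torus sits at roughly (10.8, 1.9) before and (9.1, 1.1) after.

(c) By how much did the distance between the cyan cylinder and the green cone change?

-0.7

Before: roughly 6.0 units apart; after: 5.3. That's 0.7 units closer together.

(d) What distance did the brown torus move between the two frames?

1.4

The brown torus moved from about (6.3, 3.6) to (7.0, 4.8), a distance of √(0.7² + 1.2²) ≈ 1.4.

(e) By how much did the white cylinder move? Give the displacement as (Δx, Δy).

(-1.0, 1.1)

The white cylinder was at about (9.4, 2.8) and moved to about (8.4, 3.9).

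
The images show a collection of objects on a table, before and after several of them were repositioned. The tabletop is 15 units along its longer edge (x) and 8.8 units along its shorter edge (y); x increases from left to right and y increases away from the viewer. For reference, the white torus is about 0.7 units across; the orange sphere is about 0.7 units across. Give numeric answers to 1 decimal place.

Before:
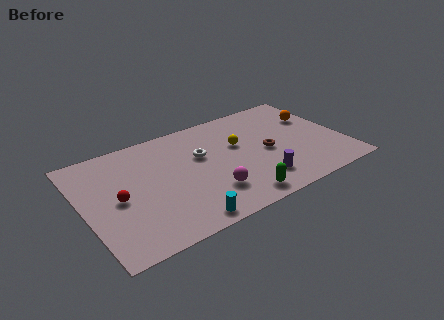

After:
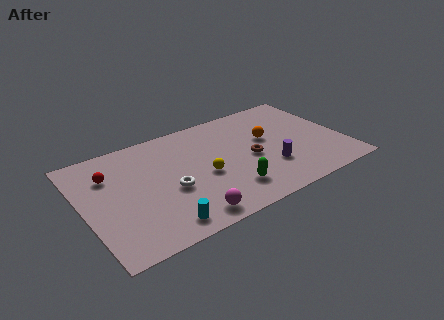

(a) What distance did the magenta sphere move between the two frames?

1.9

The magenta sphere moved from about (6.9, 2.3) to (5.4, 1.1), a distance of √(1.5² + 1.2²) ≈ 1.9.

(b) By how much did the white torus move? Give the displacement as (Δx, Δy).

(-2.1, -1.9)

The white torus started near (6.9, 5.5) and ended near (4.8, 3.6).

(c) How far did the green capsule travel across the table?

0.9

The green capsule was near (8.3, 1.1) before and (8.0, 2.0) after, so it travelled √(0.3² + 0.9²) ≈ 0.9 units.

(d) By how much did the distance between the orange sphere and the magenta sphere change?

-1.0

The distance was about 7.8 in the first image and 6.8 in the second, so they moved 1.0 units closer together.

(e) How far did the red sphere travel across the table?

2.1

From (1.9, 4.2) to (1.7, 6.3), the red sphere covered √(0.2² + 2.1²) ≈ 2.1 units.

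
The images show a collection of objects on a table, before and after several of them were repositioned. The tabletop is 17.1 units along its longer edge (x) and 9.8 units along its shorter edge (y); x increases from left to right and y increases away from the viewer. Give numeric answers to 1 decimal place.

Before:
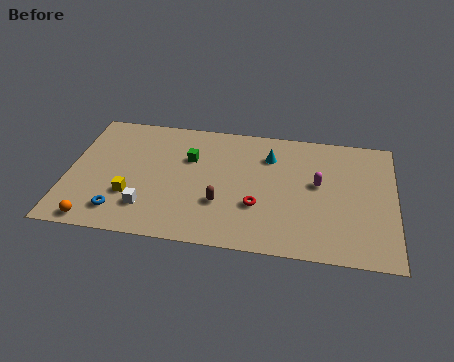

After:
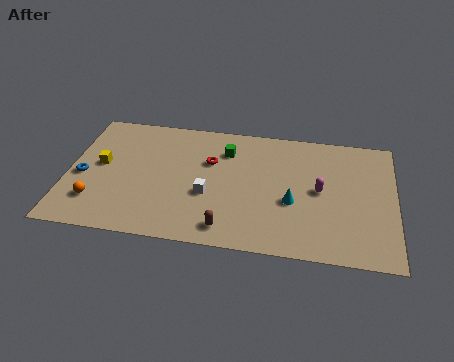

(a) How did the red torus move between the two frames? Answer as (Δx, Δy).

(-2.6, 3.1)

The red torus was at about (10.0, 3.3) and moved to about (7.4, 6.4).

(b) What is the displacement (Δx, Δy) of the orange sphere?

(-0.1, 1.5)

From the two frames, the orange sphere sits at roughly (1.7, 0.9) before and (1.6, 2.4) after.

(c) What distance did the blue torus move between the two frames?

3.3

From (2.9, 1.8) to (0.8, 4.3), the blue torus covered √(2.1² + 2.5²) ≈ 3.3 units.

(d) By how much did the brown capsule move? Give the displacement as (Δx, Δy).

(0.4, -1.8)

The brown capsule started near (8.1, 3.2) and ended near (8.5, 1.4).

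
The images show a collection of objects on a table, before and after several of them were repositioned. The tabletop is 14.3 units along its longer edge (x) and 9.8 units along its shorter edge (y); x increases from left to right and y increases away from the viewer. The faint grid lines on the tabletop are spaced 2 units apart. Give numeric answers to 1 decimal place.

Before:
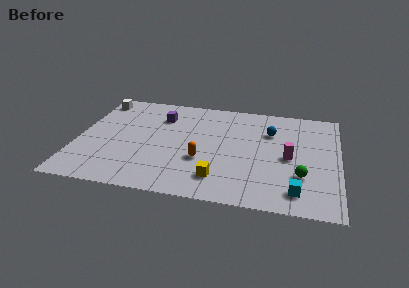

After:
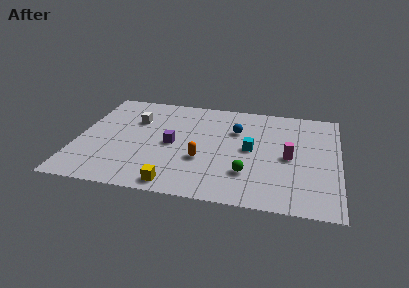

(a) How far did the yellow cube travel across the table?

2.5

From (7.9, 2.0) to (5.6, 1.0), the yellow cube covered √(2.3² + 1.0²) ≈ 2.5 units.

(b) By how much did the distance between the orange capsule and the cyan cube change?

-2.5

They were about 5.5 units apart before and 3.0 after — 2.5 units closer together.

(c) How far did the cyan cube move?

4.3

The cyan cube moved from about (12.1, 1.6) to (9.5, 5.0), a distance of √(2.6² + 3.4²) ≈ 4.3.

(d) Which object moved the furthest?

the cyan cube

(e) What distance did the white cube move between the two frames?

2.8

The white cube was near (0.8, 8.4) before and (3.0, 6.7) after, so it travelled √(2.2² + 1.7²) ≈ 2.8 units.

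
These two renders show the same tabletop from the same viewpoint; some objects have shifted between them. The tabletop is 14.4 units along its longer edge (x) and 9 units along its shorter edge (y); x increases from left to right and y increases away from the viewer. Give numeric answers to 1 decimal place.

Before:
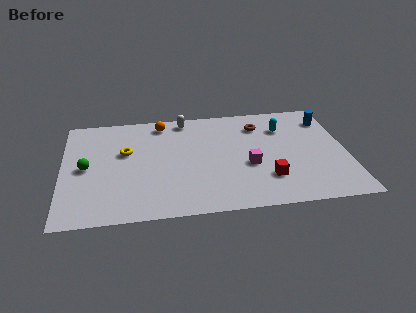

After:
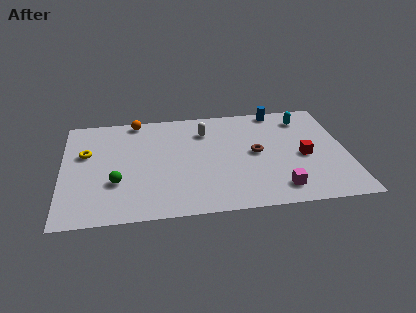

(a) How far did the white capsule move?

1.6

The white capsule moved from about (6.3, 8.0) to (7.3, 6.8), a distance of √(1.0² + 1.2²) ≈ 1.6.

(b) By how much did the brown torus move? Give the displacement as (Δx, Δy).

(-0.3, -2.4)

From the two frames, the brown torus sits at roughly (10.1, 7.0) before and (9.8, 4.6) after.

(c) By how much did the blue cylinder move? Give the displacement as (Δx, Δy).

(-2.5, 1.1)

The blue cylinder started near (13.6, 7.1) and ended near (11.1, 8.2).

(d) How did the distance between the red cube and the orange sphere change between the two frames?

+1.9

They were about 7.5 units apart before and 9.4 after — 1.9 units further apart.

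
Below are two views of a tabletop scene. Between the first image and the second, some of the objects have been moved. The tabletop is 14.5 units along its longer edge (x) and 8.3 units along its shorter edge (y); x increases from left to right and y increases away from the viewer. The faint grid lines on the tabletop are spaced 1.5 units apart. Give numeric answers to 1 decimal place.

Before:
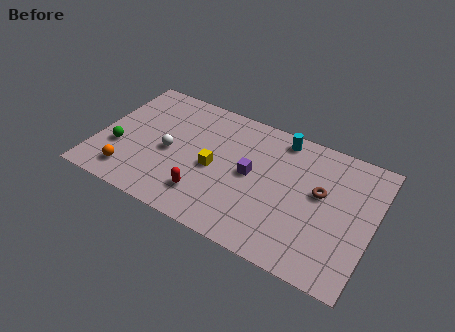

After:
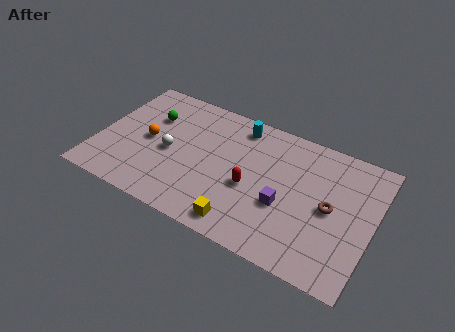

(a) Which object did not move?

the white sphere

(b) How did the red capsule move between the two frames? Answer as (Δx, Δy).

(2.2, 1.6)

From the two frames, the red capsule sits at roughly (6.0, 1.9) before and (8.2, 3.5) after.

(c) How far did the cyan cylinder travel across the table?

2.2

From (9.3, 7.3) to (7.1, 7.1), the cyan cylinder covered √(2.2² + 0.2²) ≈ 2.2 units.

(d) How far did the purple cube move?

2.2

From (8.1, 4.3) to (10.0, 3.2), the purple cube covered √(1.9² + 1.1²) ≈ 2.2 units.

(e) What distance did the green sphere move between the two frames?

3.1

The green sphere moved from about (1.2, 2.9) to (2.5, 5.7), a distance of √(1.3² + 2.8²) ≈ 3.1.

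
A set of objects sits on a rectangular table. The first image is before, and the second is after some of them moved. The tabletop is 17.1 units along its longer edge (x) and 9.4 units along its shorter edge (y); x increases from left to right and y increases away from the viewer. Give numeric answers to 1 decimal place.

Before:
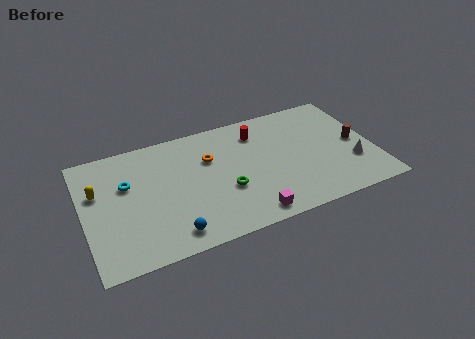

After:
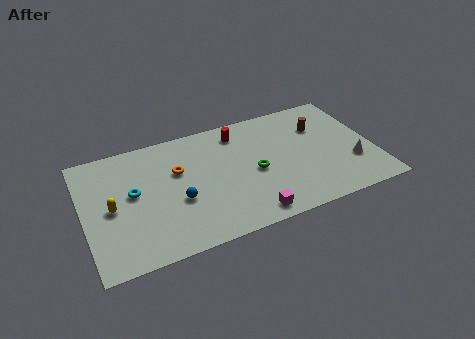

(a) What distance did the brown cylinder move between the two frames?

2.8

From (16.1, 4.6) to (14.2, 6.6), the brown cylinder covered √(1.9² + 2.0²) ≈ 2.8 units.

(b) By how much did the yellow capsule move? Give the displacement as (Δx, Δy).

(0.7, -1.5)

The yellow capsule was at about (0.9, 6.0) and moved to about (1.6, 4.5).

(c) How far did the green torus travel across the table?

2.0

The green torus moved from about (8.2, 3.5) to (10.0, 4.3), a distance of √(1.8² + 0.8²) ≈ 2.0.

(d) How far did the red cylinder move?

1.2

The red cylinder moved from about (10.5, 7.4) to (9.4, 7.8), a distance of √(1.1² + 0.4²) ≈ 1.2.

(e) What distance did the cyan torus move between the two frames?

0.9

The cyan torus was near (2.6, 6.0) before and (2.9, 5.2) after, so it travelled √(0.3² + 0.8²) ≈ 0.9 units.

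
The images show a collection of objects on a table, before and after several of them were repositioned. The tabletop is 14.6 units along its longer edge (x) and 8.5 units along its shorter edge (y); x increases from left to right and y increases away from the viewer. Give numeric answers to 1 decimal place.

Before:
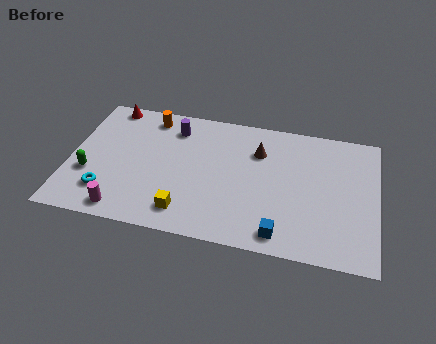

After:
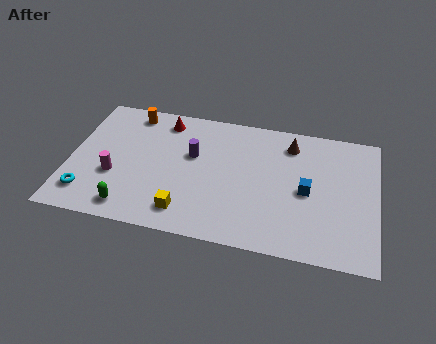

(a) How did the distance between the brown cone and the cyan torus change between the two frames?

+2.6

The distance was about 8.1 in the first image and 10.7 in the second, so they moved 2.6 units further apart.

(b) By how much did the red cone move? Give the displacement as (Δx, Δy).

(2.7, -0.5)

From the two frames, the red cone sits at roughly (1.6, 7.7) before and (4.3, 7.2) after.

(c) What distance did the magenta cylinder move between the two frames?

2.2

The magenta cylinder moved from about (2.8, 1.0) to (2.2, 3.1), a distance of √(0.6² + 2.1²) ≈ 2.2.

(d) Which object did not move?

the yellow cube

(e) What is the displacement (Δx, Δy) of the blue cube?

(1.1, 2.9)

The blue cube was at about (10.2, 1.1) and moved to about (11.3, 4.0).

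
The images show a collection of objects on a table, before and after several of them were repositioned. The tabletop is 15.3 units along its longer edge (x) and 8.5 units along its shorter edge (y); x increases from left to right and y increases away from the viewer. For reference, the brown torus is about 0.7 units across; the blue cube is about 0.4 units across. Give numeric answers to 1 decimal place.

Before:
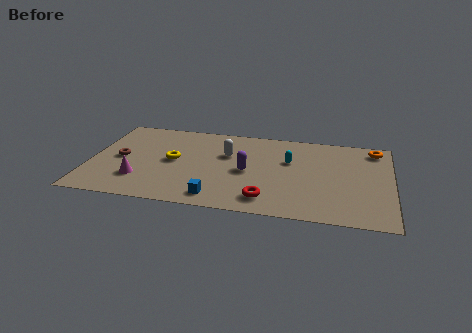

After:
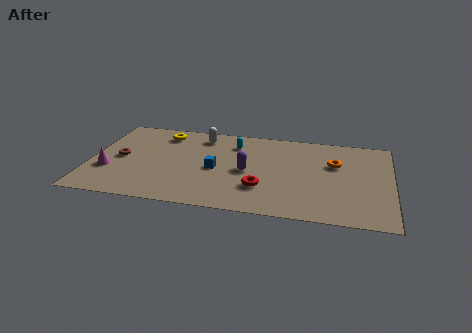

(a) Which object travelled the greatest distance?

the cyan capsule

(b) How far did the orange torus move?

2.7

From (14.4, 7.3) to (12.4, 5.5), the orange torus covered √(2.0² + 1.8²) ≈ 2.7 units.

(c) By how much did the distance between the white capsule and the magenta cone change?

+0.8

They were about 5.4 units apart before and 6.2 after — 0.8 units further apart.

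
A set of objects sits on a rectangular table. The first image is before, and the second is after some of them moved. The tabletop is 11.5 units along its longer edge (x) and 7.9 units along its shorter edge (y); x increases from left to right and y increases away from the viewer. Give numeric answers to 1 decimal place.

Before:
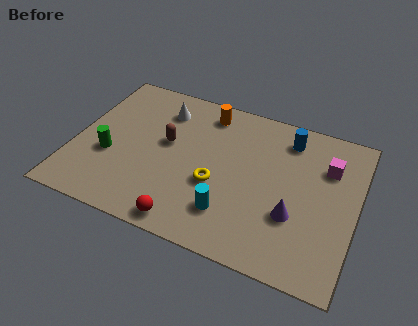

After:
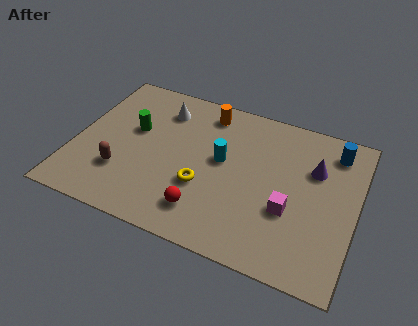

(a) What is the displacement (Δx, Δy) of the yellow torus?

(-0.5, -0.3)

The yellow torus started near (5.9, 3.1) and ended near (5.4, 2.8).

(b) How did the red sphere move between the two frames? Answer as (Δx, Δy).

(0.6, 0.8)

The red sphere started near (5.0, 0.8) and ended near (5.6, 1.6).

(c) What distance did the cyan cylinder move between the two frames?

2.6

The cyan cylinder was near (6.6, 1.9) before and (6.0, 4.4) after, so it travelled √(0.6² + 2.5²) ≈ 2.6 units.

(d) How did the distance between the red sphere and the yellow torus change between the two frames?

-1.3

They were about 2.5 units apart before and 1.2 after — 1.3 units closer together.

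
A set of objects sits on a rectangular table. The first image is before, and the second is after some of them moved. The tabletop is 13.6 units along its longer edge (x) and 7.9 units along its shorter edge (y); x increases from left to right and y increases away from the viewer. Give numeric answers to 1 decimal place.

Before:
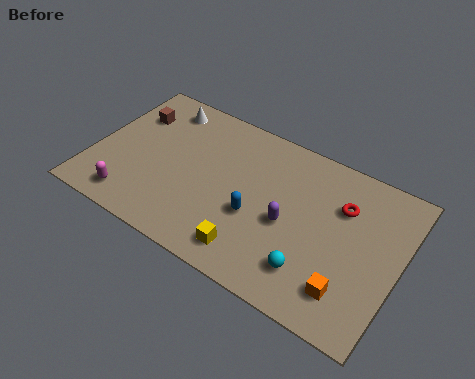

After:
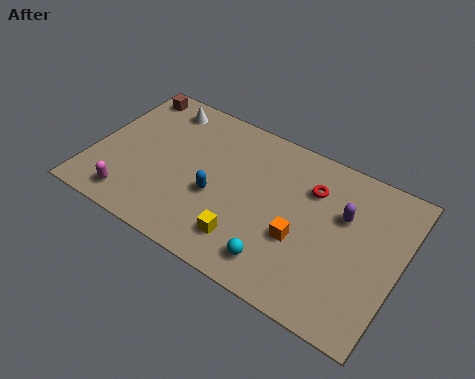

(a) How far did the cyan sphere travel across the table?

1.5

The cyan sphere was near (10.1, 1.8) before and (8.7, 1.4) after, so it travelled √(1.4² + 0.4²) ≈ 1.5 units.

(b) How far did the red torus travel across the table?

1.4

The red torus was near (10.9, 5.5) before and (9.5, 5.7) after, so it travelled √(1.4² + 0.2²) ≈ 1.4 units.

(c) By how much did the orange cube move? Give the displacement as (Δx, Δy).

(-2.3, 1.3)

The orange cube started near (11.7, 1.7) and ended near (9.4, 3.0).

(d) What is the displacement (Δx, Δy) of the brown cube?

(-0.3, 1.2)

The brown cube was at about (1.3, 5.7) and moved to about (1.0, 6.9).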